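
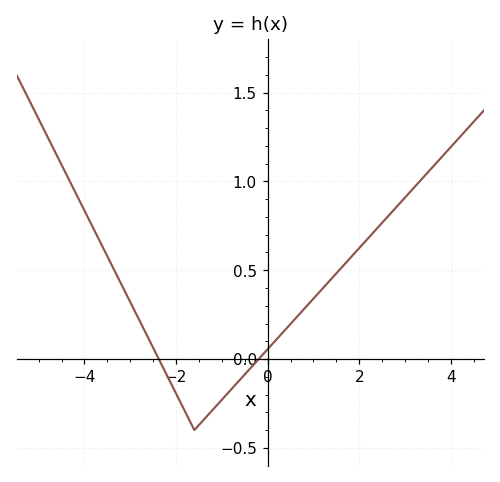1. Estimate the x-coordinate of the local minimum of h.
-1.6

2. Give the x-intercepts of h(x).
-2.38, -0.194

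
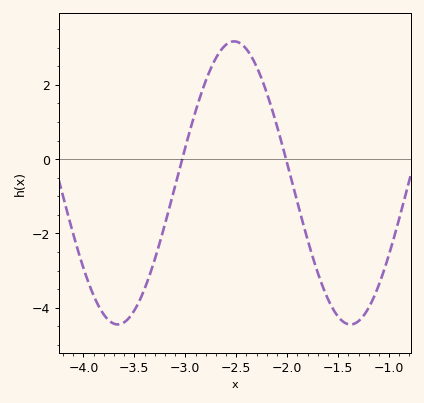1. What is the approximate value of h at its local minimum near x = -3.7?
-4.4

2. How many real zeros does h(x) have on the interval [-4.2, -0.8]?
2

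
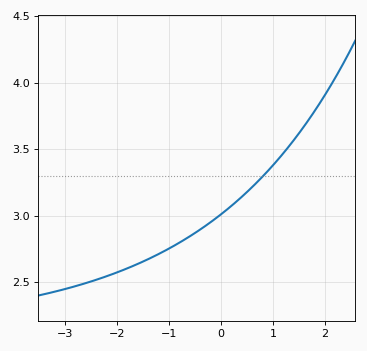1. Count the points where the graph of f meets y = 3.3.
1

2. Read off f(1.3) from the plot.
3.52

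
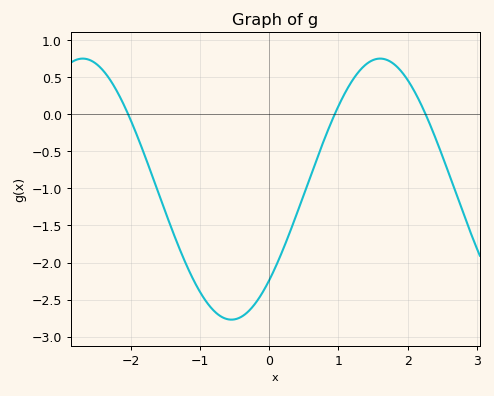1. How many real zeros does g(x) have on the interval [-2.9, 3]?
3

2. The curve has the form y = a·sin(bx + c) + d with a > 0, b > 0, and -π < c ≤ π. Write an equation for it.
y = 1.76sin(1.46x - 0.77) - 1.01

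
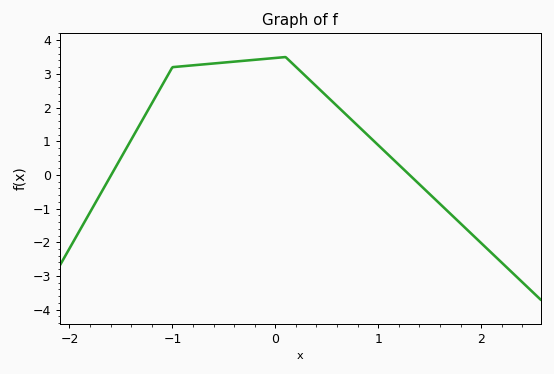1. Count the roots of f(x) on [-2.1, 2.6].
2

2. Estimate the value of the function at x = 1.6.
-0.86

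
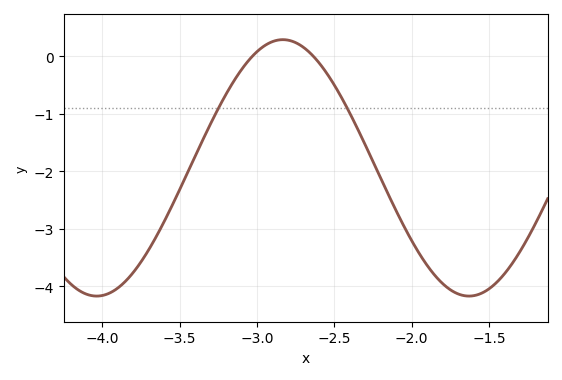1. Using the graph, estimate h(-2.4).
-1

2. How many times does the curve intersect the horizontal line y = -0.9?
2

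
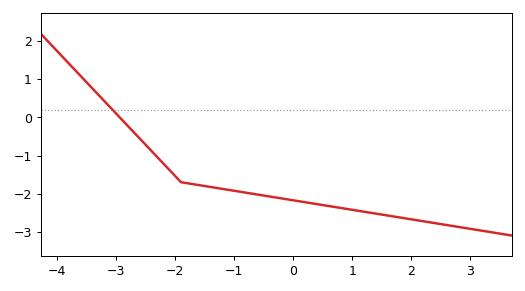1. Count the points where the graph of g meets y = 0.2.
1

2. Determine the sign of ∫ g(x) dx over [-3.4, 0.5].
negative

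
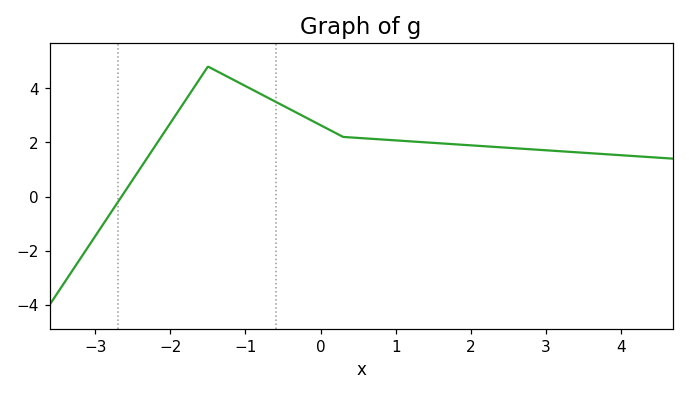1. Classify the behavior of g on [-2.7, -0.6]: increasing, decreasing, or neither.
neither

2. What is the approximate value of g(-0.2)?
2.92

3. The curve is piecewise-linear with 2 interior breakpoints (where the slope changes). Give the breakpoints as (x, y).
(-1.5, 4.8); (0.3, 2.2)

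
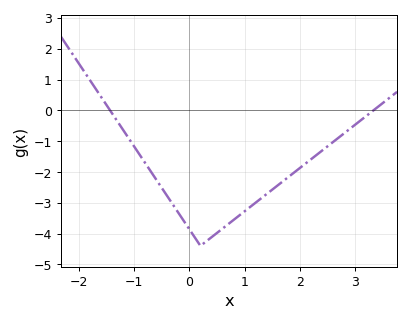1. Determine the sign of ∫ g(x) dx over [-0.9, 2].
negative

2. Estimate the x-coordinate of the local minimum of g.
0.201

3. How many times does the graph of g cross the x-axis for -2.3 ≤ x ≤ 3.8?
2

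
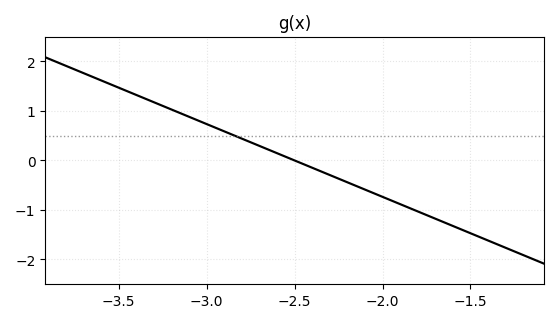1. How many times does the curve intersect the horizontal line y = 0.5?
1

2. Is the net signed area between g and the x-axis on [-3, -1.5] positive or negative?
negative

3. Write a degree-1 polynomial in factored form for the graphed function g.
y = -1.47(x + 2.5)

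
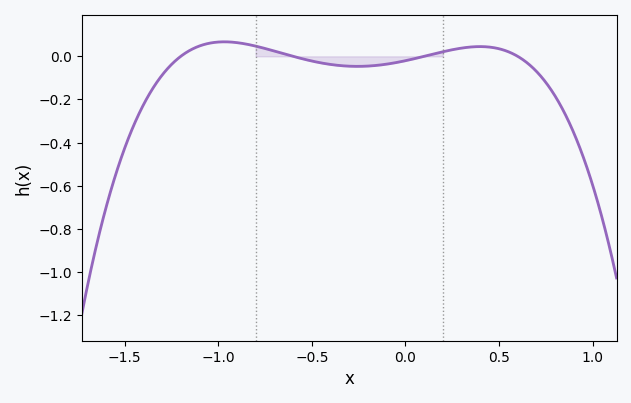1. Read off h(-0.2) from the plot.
-0.04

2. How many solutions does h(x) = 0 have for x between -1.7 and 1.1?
4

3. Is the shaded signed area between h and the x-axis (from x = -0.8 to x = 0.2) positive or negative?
negative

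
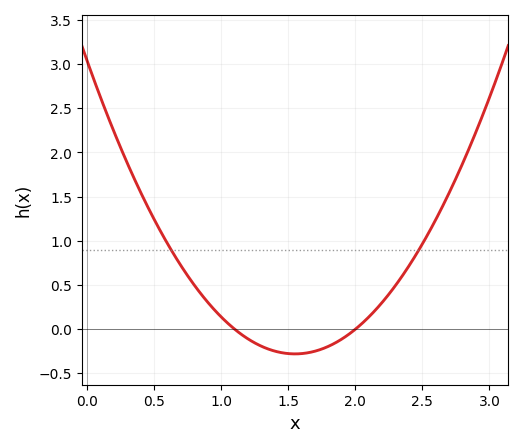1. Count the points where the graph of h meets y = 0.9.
2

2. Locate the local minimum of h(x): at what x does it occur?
1.55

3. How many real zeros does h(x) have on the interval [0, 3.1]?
2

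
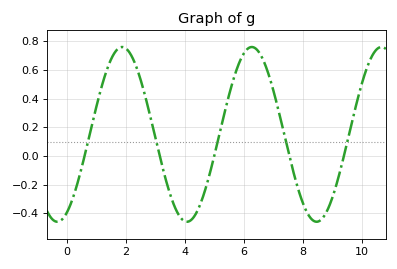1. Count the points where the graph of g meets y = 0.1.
5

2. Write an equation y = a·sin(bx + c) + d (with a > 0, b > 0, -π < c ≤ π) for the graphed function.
y = 0.61sin(1.43x - 1.12) + 0.15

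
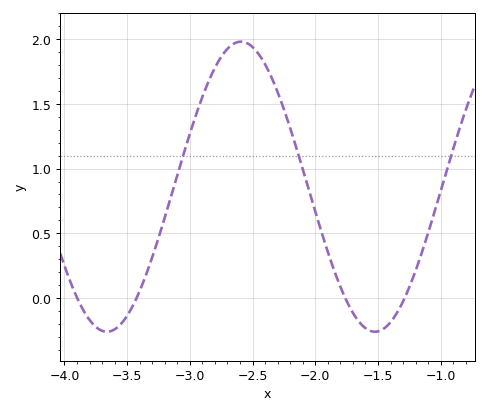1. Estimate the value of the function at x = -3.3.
0.315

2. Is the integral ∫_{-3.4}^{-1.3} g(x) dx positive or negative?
positive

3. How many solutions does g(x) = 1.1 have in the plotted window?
3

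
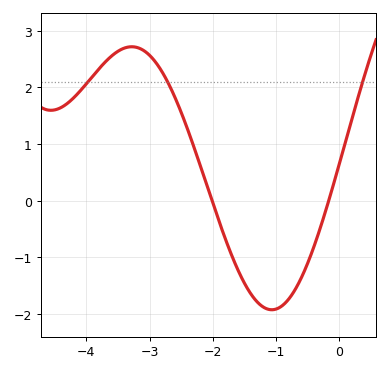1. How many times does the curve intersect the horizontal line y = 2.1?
3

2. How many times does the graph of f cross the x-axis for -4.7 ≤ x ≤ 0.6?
2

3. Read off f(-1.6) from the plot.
-1.2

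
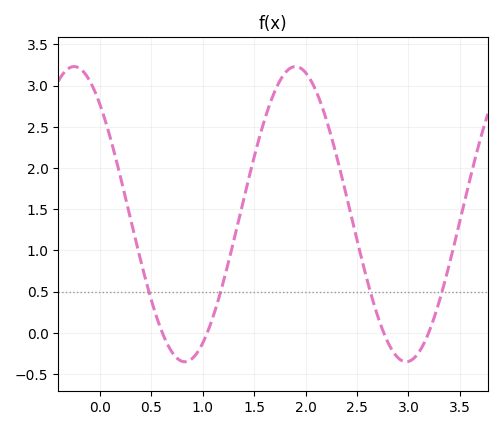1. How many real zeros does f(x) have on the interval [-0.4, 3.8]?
4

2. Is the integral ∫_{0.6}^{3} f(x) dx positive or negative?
positive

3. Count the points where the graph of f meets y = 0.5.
4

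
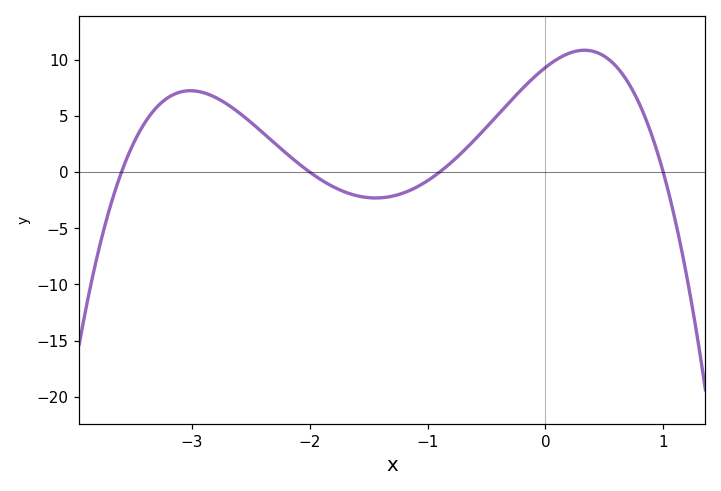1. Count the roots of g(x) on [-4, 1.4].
4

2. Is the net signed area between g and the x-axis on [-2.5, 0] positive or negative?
positive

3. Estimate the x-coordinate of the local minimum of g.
-1.44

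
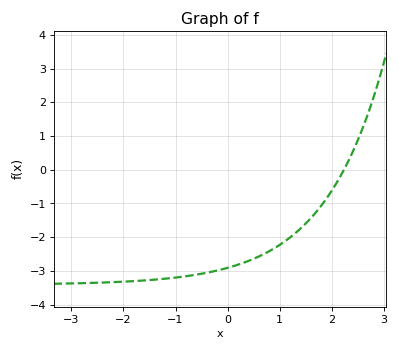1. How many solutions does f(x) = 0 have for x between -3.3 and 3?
1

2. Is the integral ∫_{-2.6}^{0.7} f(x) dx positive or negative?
negative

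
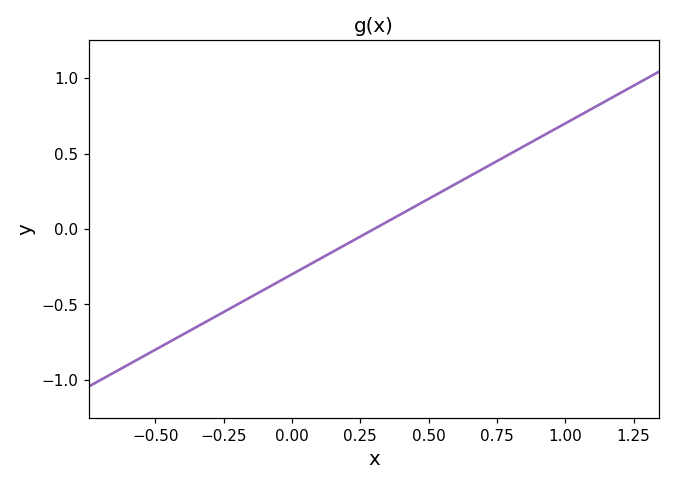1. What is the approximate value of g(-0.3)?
-0.6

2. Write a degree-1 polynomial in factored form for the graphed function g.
y = 1(x - 0.3)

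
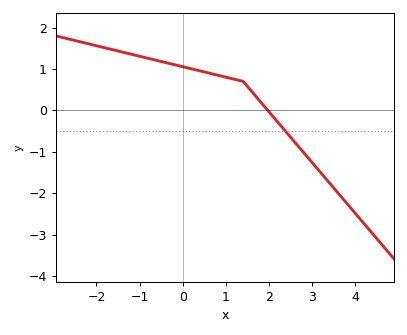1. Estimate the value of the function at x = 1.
0.801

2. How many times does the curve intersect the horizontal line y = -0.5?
1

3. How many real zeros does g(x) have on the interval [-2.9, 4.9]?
1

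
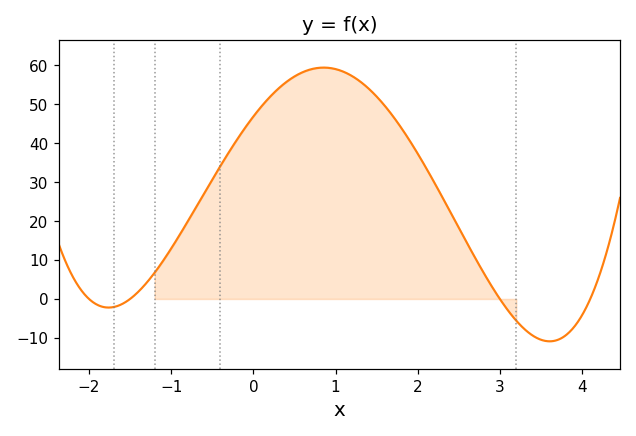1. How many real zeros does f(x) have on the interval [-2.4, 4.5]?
4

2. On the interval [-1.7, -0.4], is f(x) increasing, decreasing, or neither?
increasing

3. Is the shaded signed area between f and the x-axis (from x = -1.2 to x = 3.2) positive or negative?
positive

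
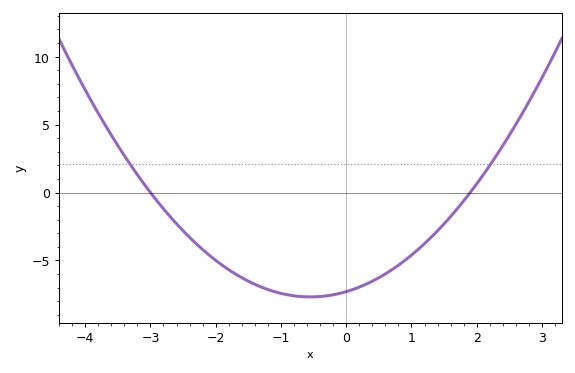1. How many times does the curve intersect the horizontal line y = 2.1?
2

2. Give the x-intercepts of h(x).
-3, 1.9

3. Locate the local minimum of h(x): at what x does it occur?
-0.55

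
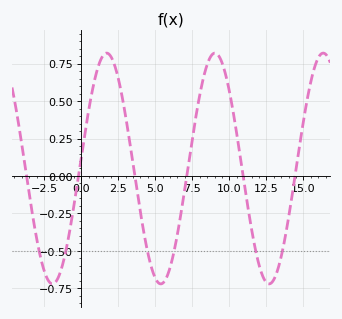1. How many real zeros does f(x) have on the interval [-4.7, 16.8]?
6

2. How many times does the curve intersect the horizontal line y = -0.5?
6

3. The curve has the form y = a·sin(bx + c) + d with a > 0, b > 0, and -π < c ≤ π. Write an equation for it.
y = 0.77sin(0.86x + 0.09) + 0.05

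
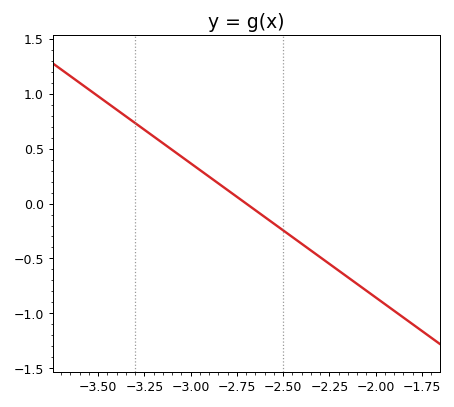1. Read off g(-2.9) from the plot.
0.244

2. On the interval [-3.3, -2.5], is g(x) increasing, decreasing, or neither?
decreasing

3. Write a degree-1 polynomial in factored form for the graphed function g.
y = -1.22(x + 2.7)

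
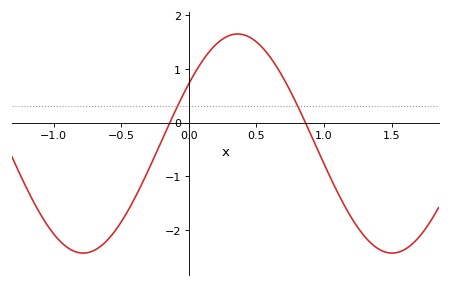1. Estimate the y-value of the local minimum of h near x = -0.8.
-2.4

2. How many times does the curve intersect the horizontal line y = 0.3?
2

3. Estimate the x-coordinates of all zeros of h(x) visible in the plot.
-0.15, 0.85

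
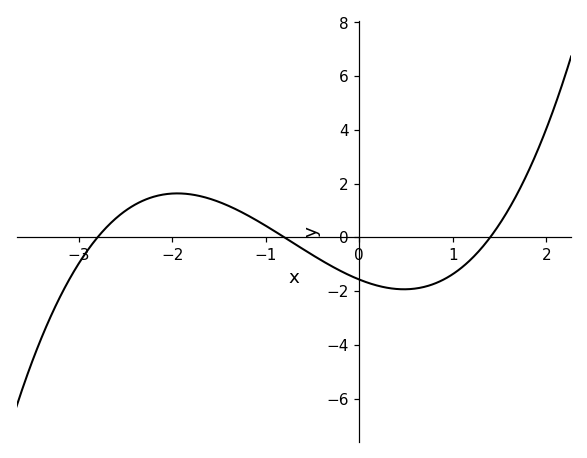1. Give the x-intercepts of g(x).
-2.8, -0.8, 1.4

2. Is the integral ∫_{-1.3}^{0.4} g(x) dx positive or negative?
negative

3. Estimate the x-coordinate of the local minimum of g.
0.5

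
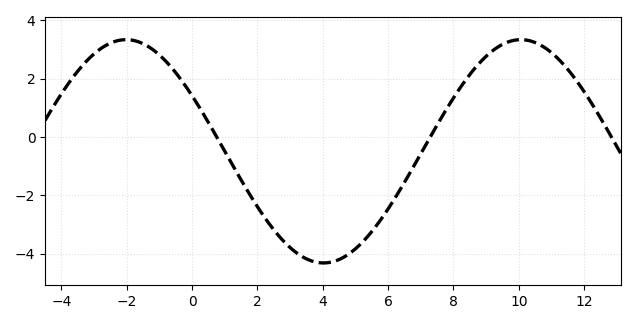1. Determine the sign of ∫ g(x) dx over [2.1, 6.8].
negative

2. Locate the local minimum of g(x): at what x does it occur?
4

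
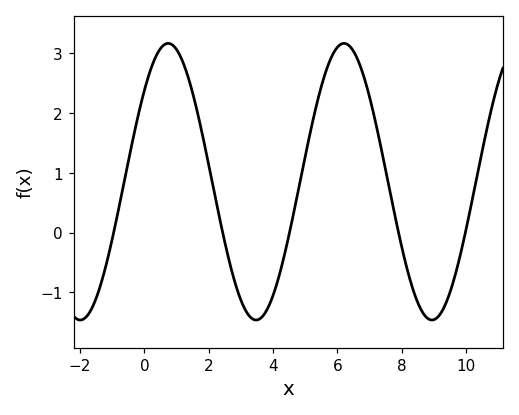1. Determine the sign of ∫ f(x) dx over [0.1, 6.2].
positive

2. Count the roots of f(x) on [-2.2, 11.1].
5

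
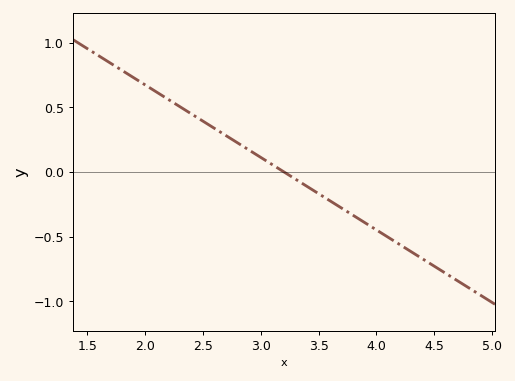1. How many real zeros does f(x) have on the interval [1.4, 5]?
1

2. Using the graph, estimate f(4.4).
-0.65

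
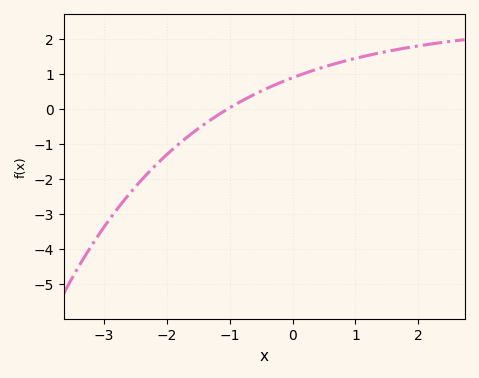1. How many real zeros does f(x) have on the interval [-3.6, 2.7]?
1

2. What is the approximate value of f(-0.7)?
0.3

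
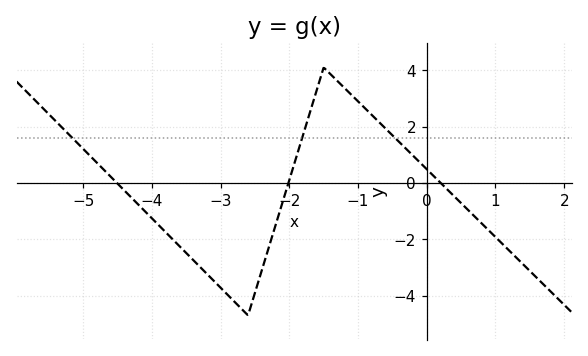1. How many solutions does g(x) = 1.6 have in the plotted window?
3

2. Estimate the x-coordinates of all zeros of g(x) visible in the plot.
-4.6, -2, 0.2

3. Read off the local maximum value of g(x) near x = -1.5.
4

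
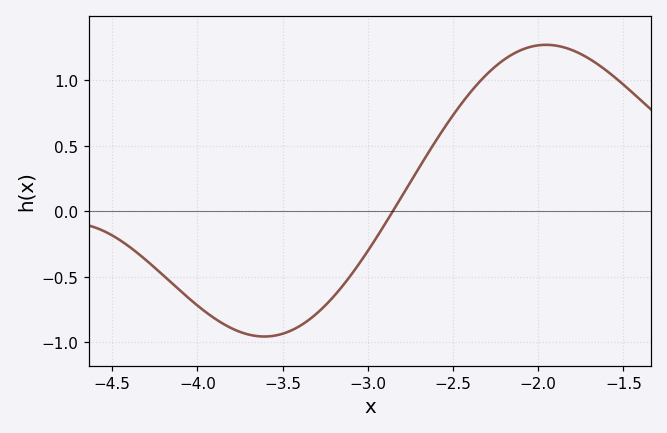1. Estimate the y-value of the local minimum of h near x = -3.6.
-0.95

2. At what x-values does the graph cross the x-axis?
-2.85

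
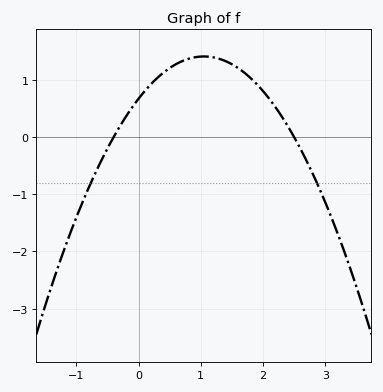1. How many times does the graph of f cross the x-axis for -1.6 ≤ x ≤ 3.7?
2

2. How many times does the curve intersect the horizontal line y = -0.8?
2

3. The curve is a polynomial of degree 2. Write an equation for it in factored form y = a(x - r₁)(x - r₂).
y = -0.67(x + 0.4)(x - 2.5)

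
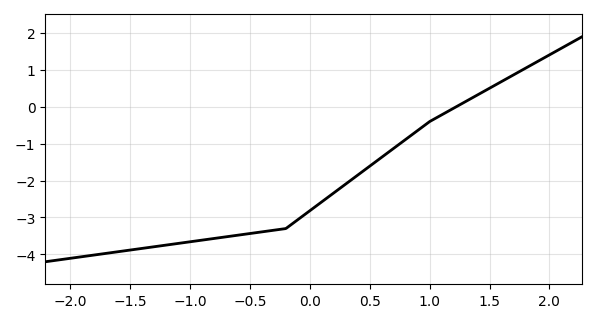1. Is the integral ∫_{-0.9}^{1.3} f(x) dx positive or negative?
negative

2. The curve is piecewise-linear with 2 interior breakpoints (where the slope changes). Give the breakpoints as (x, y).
(-0.2, -3.3); (1, -0.4)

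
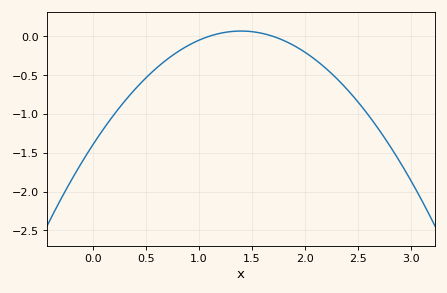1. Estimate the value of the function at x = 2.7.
-1.2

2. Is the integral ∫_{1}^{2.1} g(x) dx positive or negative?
negative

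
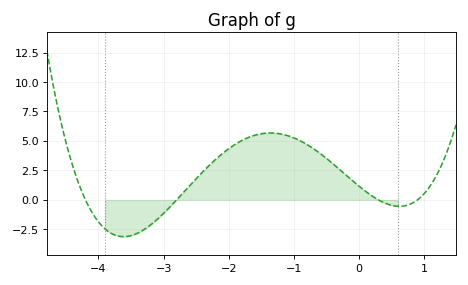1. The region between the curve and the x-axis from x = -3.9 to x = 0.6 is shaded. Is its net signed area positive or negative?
positive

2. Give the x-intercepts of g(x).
-4.2, -2.8, 0.3, 0.9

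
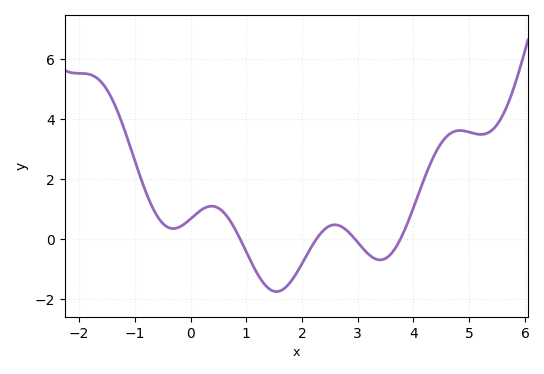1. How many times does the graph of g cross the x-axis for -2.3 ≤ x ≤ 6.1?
4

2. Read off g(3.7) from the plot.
-0.226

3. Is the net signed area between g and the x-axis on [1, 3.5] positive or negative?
negative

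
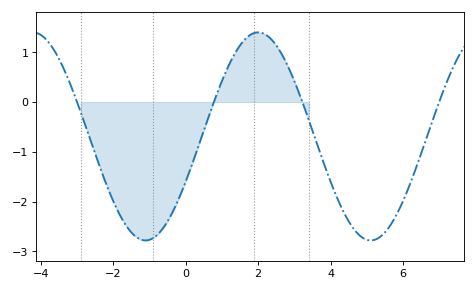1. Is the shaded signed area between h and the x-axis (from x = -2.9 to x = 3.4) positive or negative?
negative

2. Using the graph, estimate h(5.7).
-2.4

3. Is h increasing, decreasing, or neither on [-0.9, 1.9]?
increasing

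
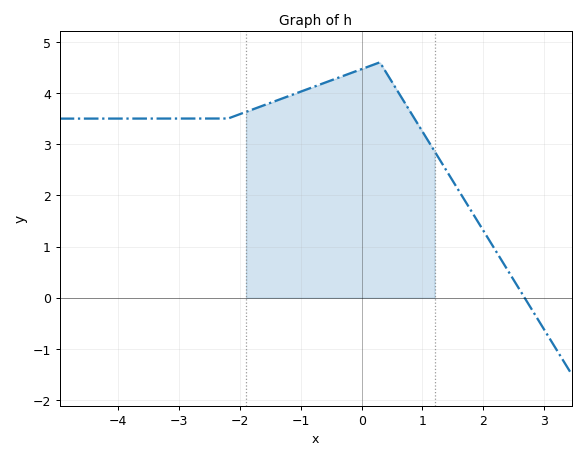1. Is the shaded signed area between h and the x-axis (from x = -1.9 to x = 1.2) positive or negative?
positive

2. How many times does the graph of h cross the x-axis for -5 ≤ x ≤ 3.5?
1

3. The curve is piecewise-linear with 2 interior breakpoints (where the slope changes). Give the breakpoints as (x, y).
(-2.2, 3.5); (0.3, 4.6)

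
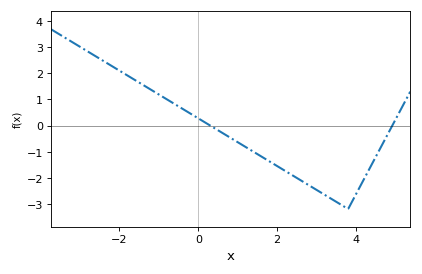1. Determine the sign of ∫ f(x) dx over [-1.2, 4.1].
negative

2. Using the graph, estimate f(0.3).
0.002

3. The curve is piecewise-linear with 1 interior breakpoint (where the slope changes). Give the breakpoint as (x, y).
(3.8, -3.2)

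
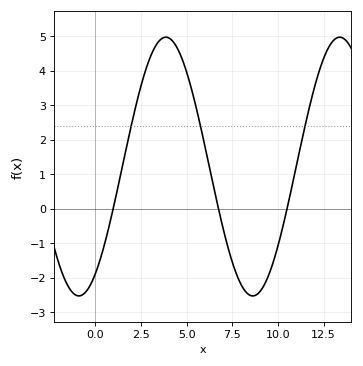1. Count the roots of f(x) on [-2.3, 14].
3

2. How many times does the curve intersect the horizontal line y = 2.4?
3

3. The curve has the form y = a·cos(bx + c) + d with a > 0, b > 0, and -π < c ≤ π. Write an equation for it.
y = 3.75cos(0.66x - 2.6) + 1.22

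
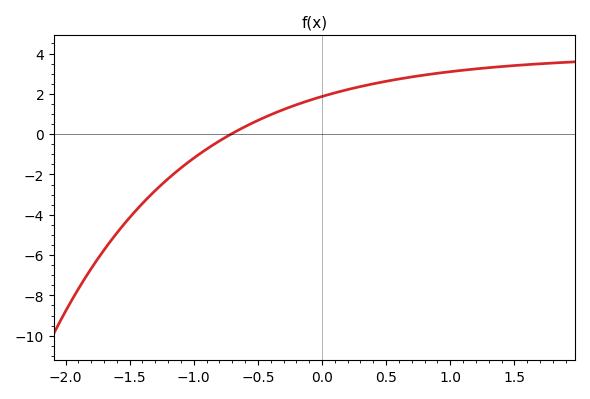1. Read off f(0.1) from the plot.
2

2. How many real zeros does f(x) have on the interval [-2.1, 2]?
1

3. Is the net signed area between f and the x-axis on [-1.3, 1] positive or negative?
positive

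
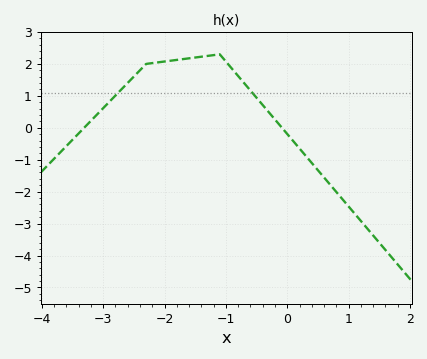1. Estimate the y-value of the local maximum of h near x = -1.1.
2.3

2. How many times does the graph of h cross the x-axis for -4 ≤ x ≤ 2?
2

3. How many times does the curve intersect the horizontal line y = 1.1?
2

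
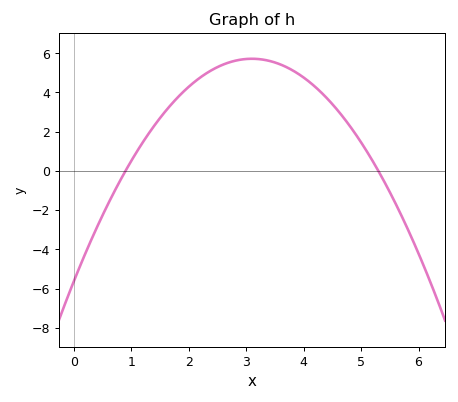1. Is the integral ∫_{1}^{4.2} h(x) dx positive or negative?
positive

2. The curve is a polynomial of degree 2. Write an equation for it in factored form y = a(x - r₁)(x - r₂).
y = -1.18(x - 0.9)(x - 5.3)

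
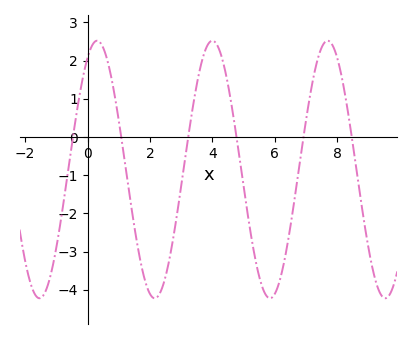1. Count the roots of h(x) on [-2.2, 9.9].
6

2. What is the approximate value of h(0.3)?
2.52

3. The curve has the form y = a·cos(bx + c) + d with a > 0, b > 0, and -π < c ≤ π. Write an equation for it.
y = 3.37cos(1.7x - 0.52) - 0.85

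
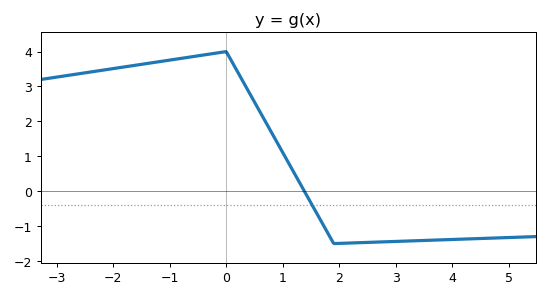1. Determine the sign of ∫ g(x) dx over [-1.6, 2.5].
positive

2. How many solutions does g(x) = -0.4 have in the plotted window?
1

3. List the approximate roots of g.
1.38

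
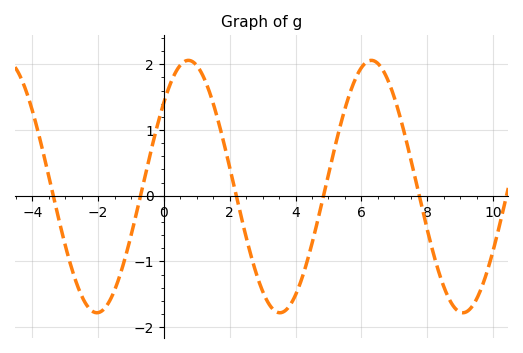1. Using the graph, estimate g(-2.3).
-1.7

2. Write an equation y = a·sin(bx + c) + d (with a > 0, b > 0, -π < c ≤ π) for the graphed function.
y = 1.92sin(1.1x + 0.73) + 0.14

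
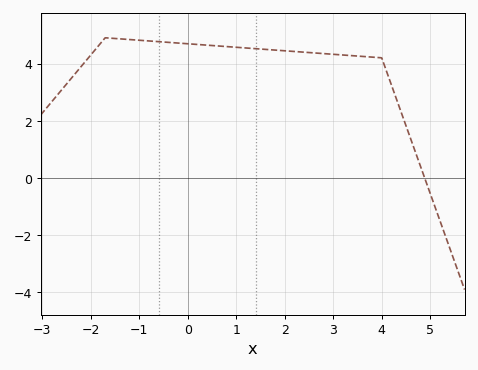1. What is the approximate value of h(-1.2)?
4.84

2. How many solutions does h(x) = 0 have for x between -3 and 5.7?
1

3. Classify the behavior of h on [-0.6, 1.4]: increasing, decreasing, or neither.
decreasing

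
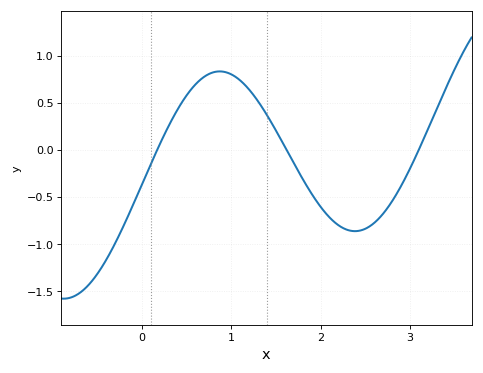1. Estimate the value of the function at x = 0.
-0.374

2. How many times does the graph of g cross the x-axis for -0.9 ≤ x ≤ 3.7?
3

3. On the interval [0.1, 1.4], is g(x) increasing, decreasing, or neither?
neither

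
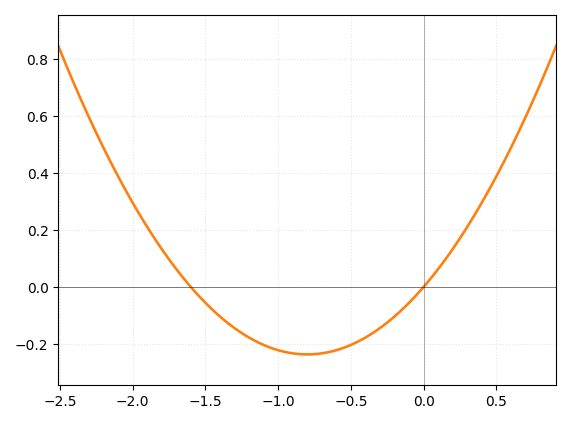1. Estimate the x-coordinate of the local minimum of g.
-0.8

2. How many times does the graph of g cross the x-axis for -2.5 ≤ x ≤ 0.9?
2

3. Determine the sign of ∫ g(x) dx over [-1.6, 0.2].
negative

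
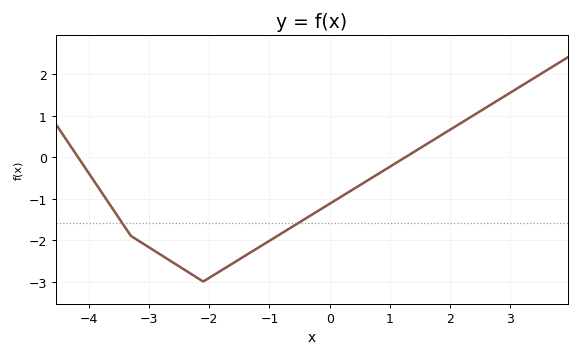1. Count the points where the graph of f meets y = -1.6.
2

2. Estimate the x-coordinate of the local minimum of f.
-2.2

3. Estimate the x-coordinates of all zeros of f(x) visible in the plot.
-4.2, 1.2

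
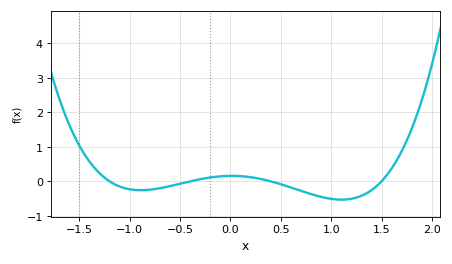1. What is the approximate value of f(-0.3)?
0.1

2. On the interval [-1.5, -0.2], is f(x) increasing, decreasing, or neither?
neither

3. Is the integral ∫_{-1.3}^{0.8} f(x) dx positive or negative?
negative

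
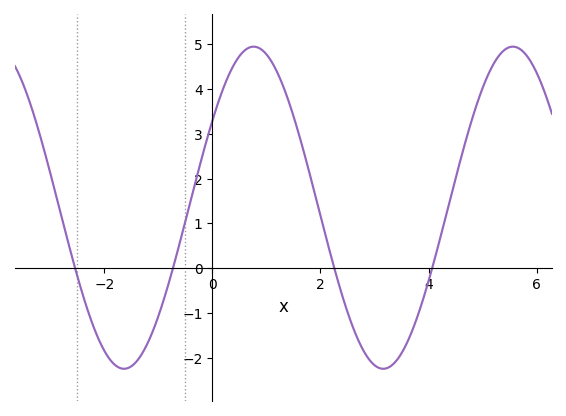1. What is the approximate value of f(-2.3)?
-0.968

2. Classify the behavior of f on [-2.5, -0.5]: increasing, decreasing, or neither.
neither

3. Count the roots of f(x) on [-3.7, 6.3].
4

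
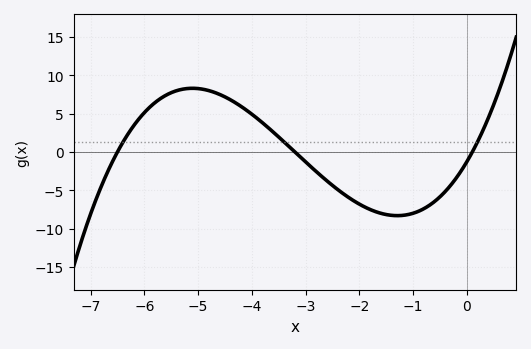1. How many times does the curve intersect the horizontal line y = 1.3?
3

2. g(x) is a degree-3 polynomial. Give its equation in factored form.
y = 0.6(x + 6.5)(x + 3.2)(x - 0.1)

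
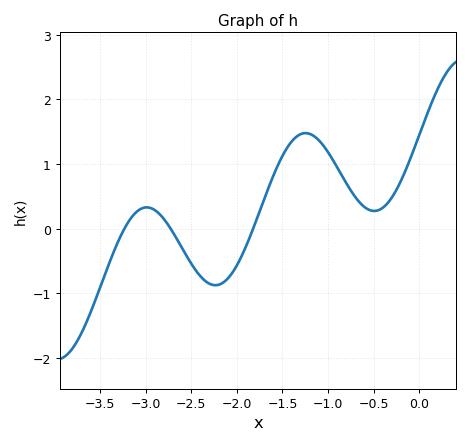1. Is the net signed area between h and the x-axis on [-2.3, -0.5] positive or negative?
positive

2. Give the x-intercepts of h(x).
-3.2, -2.7, -1.8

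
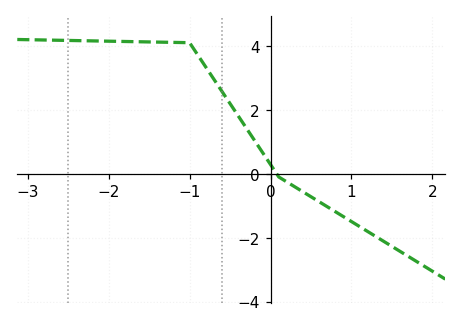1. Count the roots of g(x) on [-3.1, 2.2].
1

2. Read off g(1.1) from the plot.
-1.7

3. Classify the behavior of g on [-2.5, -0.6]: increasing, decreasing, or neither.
decreasing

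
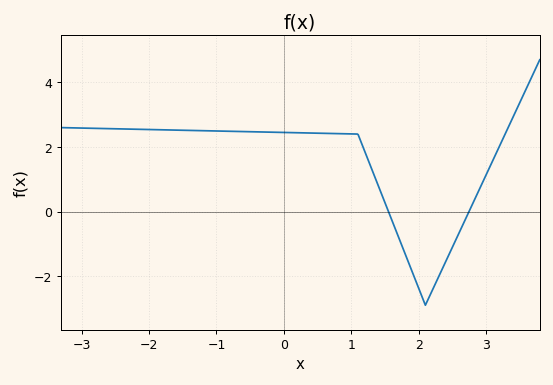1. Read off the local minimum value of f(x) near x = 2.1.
-2.8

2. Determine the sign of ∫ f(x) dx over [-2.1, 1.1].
positive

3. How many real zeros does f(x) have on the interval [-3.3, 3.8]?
2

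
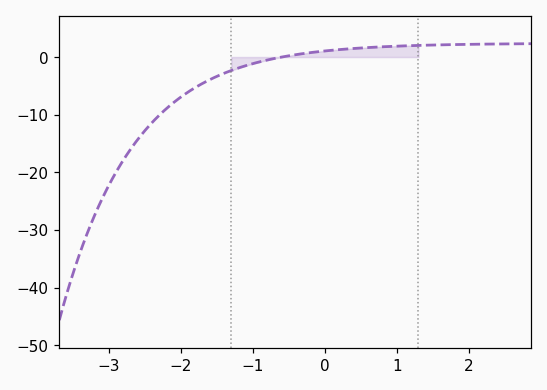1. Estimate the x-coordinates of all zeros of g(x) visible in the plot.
-0.6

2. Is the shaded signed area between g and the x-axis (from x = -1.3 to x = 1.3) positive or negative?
positive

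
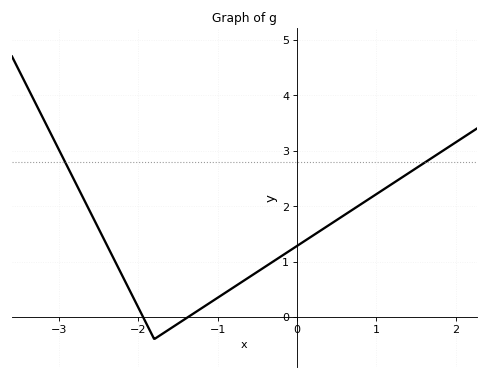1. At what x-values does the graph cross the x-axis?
-1.94, -1.37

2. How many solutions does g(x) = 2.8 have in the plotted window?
2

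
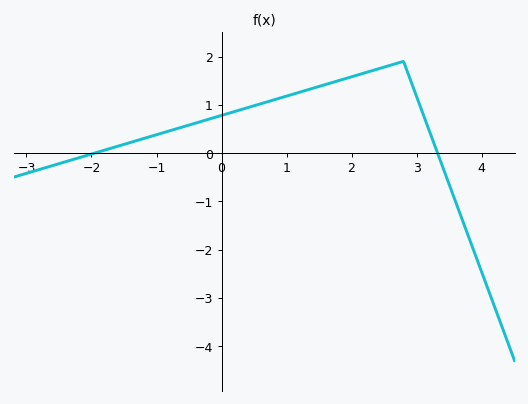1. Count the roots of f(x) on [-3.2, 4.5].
2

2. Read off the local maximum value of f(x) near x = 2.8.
1.9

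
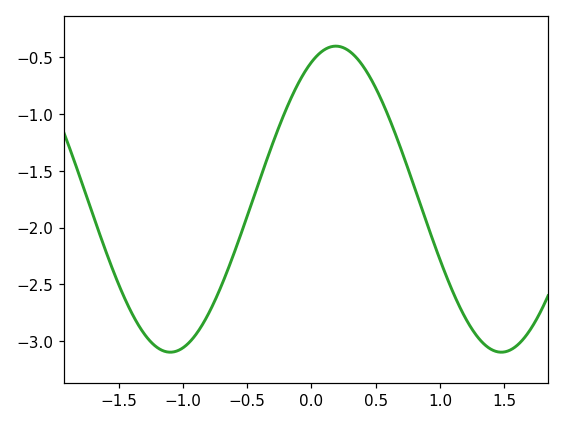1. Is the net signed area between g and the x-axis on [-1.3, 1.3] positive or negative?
negative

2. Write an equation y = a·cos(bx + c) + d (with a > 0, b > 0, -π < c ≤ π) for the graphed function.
y = 1.35cos(2.4x - 0.46) - 1.75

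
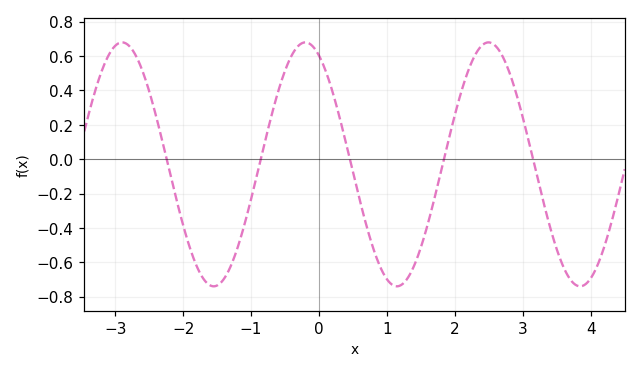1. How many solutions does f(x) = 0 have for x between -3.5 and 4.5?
5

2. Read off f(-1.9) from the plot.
-0.52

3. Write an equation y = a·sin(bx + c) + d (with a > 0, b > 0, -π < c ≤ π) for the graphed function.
y = 0.71sin(2.3x + 2) - 0.03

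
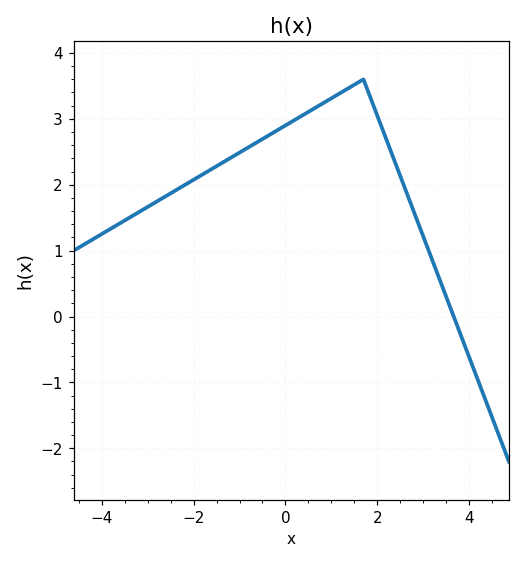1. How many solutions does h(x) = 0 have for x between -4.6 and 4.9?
1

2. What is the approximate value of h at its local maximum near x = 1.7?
3.6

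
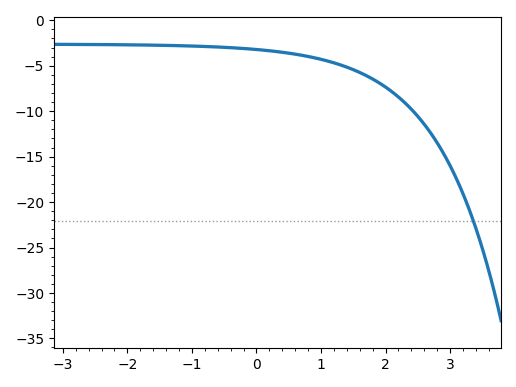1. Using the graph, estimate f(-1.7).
-2.5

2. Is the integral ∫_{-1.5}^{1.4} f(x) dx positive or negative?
negative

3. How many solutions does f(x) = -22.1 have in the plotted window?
1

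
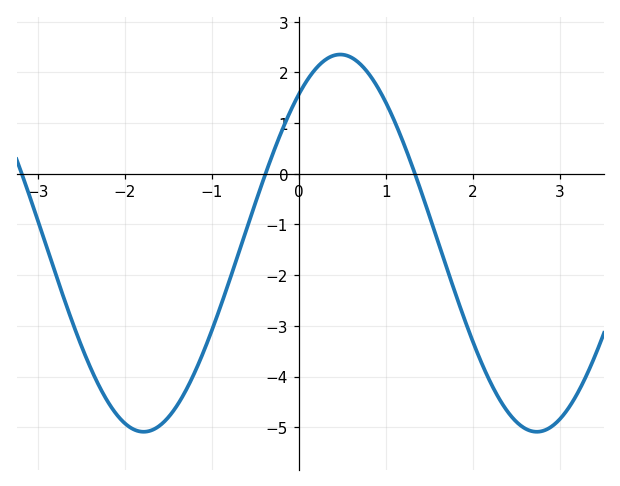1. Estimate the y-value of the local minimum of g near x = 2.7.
-5.09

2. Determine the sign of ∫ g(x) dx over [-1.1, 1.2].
positive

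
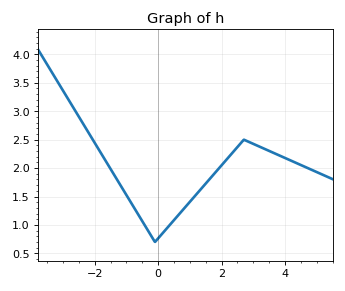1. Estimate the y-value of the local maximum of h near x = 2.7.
2.5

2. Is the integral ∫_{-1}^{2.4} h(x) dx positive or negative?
positive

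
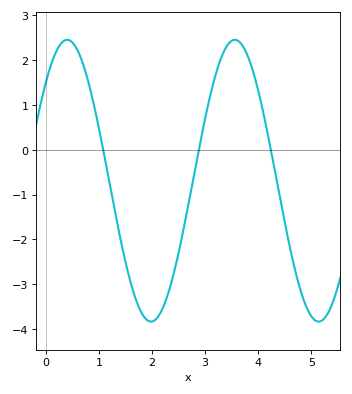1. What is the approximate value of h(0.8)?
1.52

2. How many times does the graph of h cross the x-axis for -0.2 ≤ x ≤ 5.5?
3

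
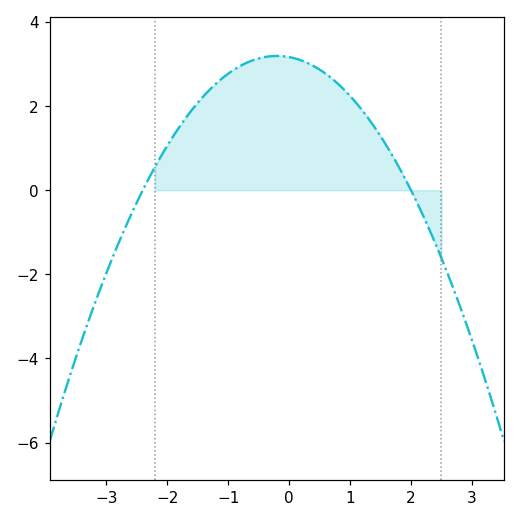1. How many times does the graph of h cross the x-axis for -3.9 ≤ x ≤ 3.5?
2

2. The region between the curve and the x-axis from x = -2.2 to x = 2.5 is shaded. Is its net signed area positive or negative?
positive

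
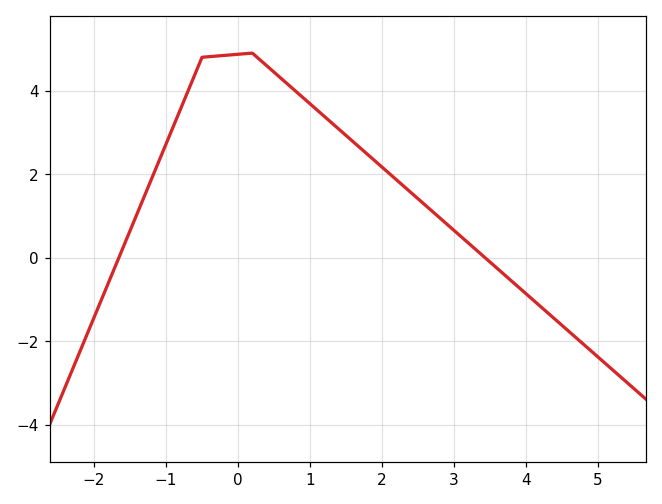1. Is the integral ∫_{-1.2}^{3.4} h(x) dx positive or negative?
positive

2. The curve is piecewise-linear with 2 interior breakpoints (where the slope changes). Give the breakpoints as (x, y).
(-0.5, 4.8); (0.2, 4.9)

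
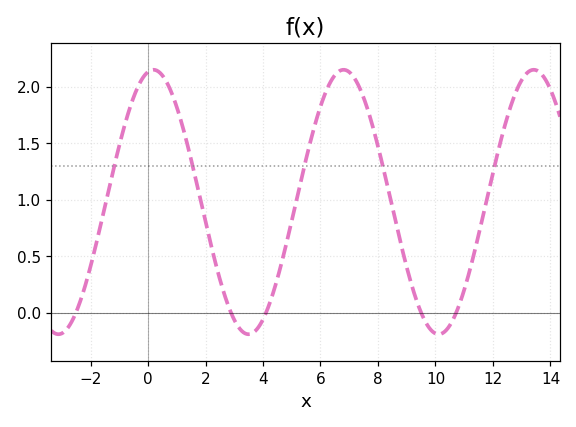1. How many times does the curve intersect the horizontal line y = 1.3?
5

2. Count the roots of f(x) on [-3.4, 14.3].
5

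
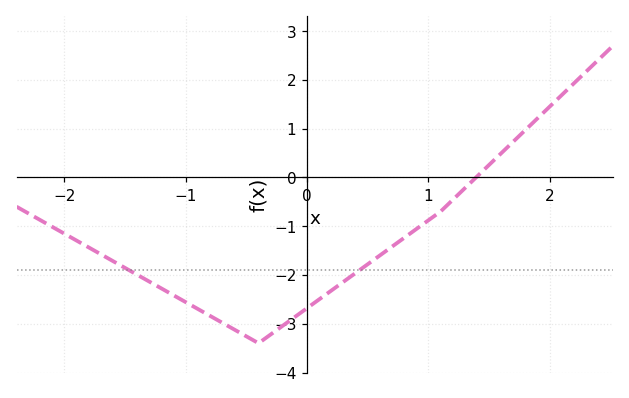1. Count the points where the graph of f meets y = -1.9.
2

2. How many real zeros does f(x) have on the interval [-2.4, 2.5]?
1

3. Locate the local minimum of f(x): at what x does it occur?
-0.4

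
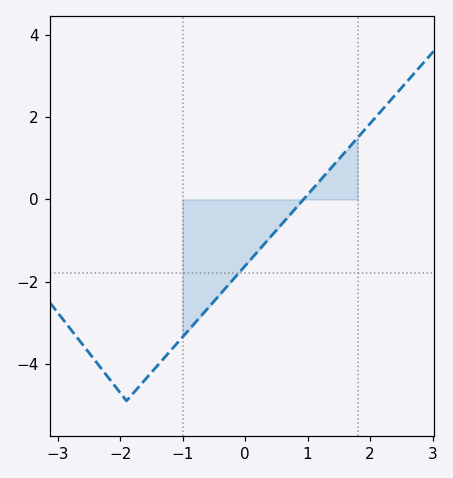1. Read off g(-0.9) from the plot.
-3.17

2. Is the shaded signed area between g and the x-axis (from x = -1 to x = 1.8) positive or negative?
negative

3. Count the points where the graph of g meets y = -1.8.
1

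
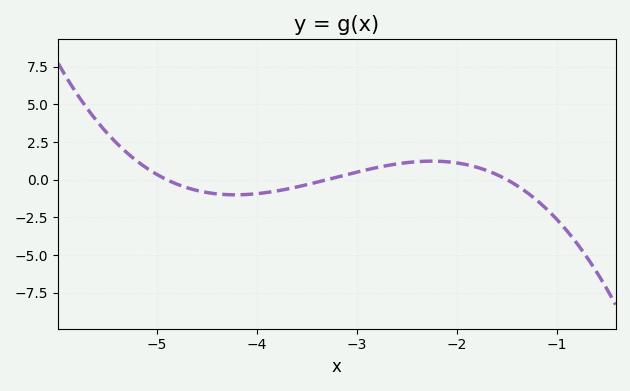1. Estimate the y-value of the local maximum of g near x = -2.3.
1.23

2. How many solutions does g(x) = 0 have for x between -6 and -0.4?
3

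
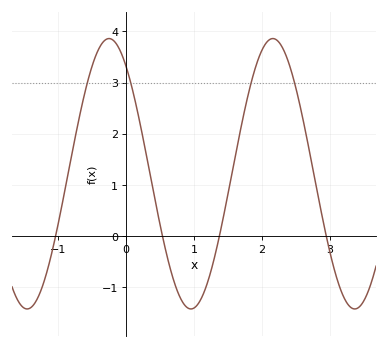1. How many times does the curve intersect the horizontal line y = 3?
4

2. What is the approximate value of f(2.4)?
3.35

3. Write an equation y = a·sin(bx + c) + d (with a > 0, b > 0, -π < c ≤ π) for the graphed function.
y = 2.64sin(2.61x + 2.22) + 1.22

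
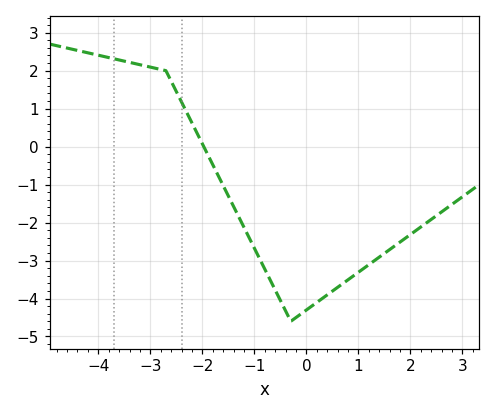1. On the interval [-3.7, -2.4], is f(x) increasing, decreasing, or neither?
decreasing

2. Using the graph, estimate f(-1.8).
-0.5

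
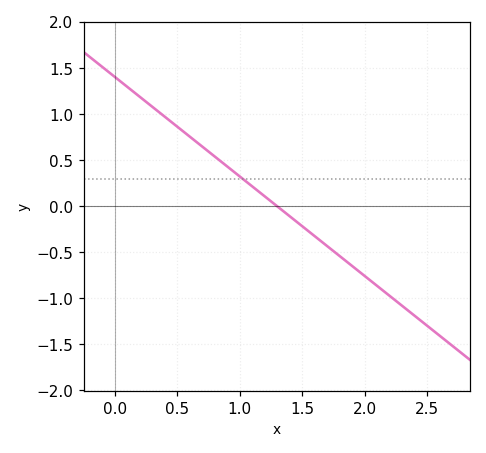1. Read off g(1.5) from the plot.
-0.216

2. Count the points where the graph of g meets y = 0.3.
1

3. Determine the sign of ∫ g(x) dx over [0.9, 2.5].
negative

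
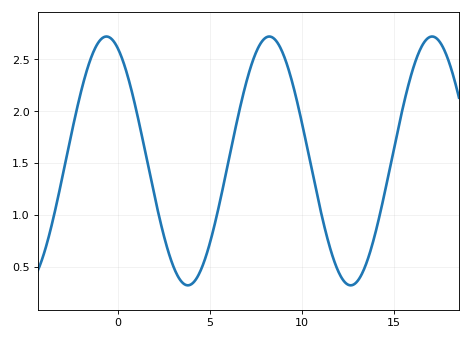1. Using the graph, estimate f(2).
1.2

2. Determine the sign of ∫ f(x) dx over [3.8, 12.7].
positive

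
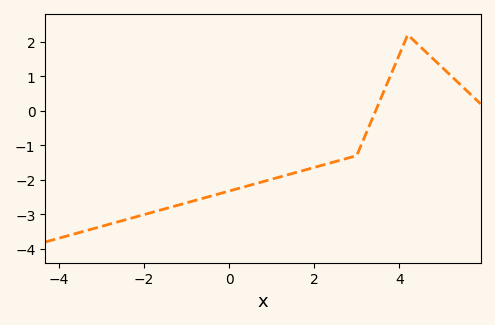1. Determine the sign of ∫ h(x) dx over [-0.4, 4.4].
negative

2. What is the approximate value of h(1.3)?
-1.88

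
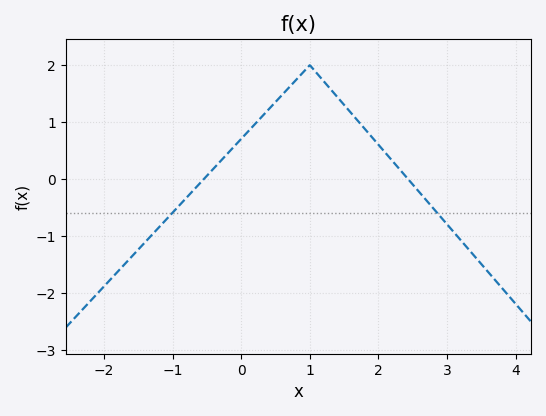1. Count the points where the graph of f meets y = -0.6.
2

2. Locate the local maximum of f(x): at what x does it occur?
1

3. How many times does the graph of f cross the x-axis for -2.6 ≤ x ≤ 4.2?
2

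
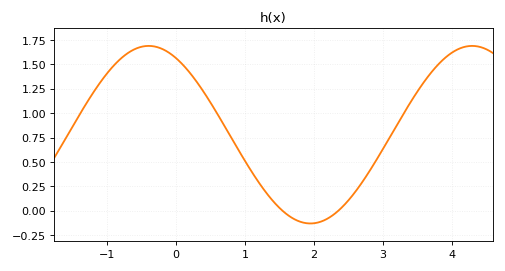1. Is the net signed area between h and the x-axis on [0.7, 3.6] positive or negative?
positive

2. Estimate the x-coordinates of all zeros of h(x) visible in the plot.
1.54, 2.35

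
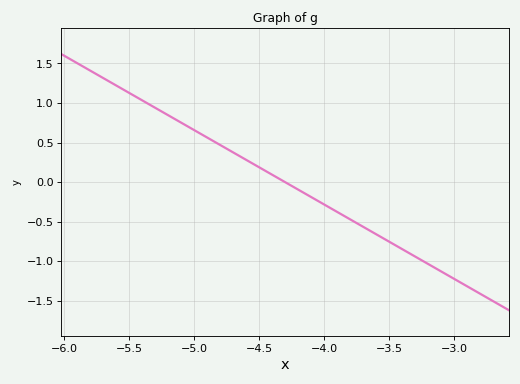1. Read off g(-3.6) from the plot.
-0.658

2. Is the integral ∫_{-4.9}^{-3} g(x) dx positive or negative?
negative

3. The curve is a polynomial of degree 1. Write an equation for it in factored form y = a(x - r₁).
y = -0.94(x + 4.3)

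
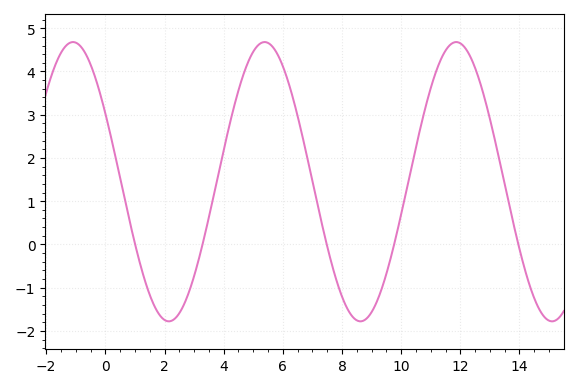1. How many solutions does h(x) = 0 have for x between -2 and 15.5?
5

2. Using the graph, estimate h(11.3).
4.21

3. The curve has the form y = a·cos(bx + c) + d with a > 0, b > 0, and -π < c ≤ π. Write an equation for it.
y = 3.23cos(0.97x + 1.06) + 1.45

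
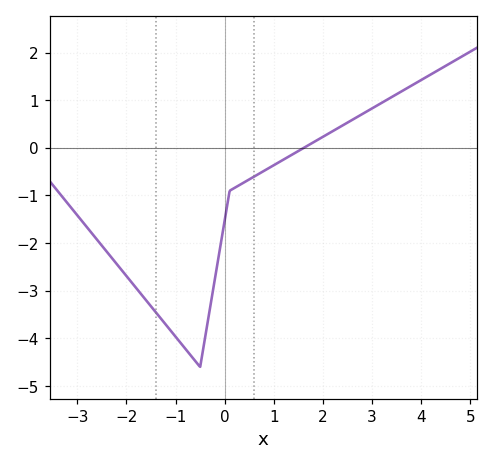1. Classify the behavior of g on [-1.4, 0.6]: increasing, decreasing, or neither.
neither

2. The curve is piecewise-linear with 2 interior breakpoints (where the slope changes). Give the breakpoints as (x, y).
(-0.5, -4.6); (0.1, -0.9)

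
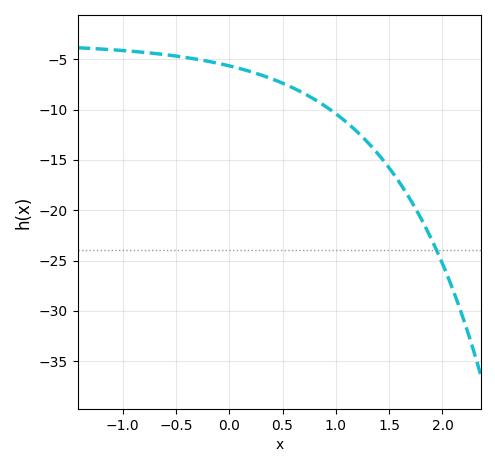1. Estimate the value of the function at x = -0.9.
-4.21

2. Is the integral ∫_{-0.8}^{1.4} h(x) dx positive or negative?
negative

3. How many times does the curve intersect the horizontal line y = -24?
1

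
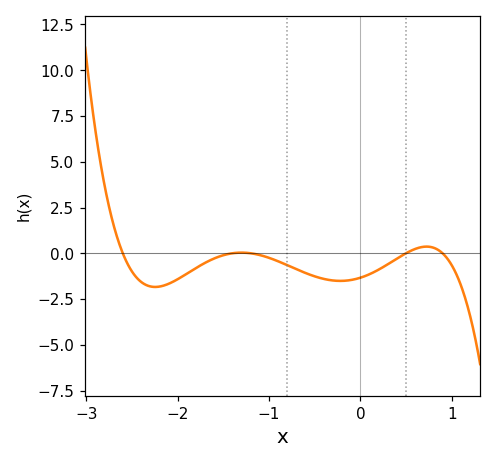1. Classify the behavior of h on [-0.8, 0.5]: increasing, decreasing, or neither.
neither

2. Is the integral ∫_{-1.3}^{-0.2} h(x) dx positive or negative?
negative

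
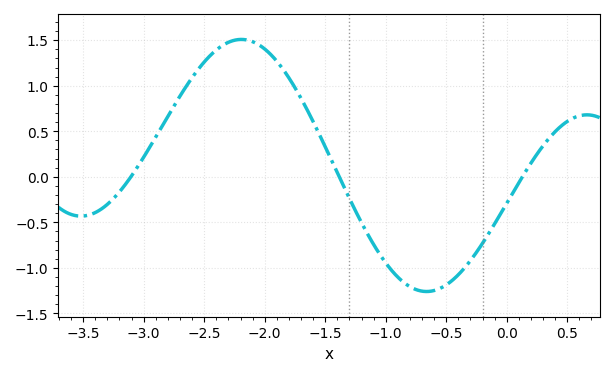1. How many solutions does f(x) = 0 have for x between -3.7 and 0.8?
3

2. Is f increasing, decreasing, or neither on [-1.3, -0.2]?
neither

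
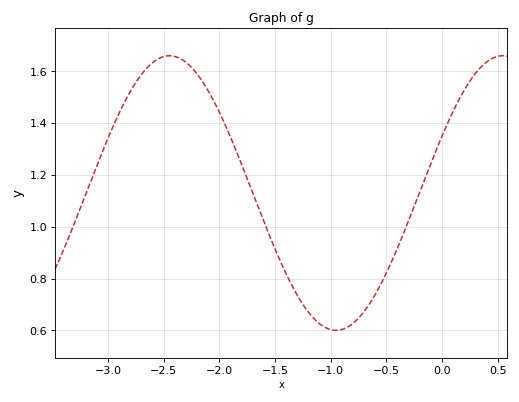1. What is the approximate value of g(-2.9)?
1.44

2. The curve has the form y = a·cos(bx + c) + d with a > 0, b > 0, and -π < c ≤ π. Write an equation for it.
y = 0.53cos(2.1x - 1.1) + 1.13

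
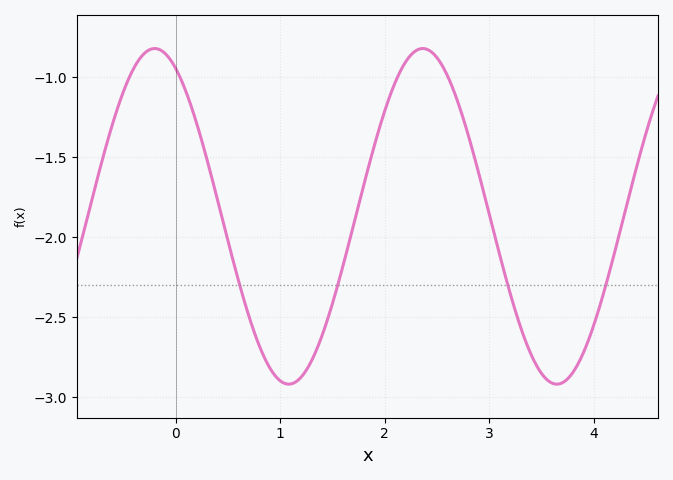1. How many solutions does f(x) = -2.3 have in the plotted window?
4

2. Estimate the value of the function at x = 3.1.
-2.1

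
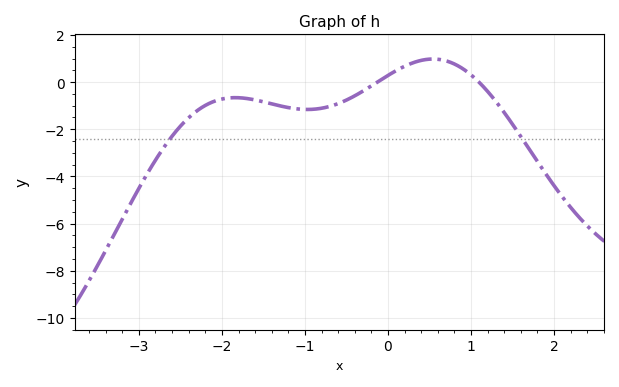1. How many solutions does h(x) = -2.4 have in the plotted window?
2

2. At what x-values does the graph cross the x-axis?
-0.1, 1.1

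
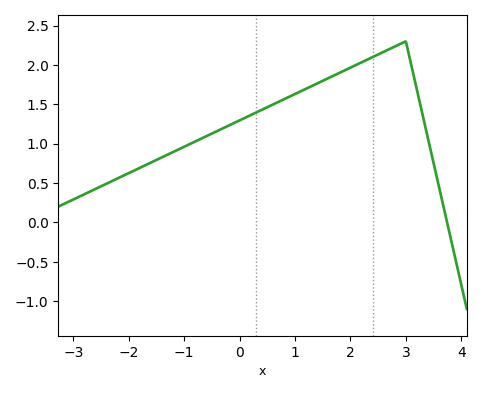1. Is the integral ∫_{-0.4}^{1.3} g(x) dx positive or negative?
positive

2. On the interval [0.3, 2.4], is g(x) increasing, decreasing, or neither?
increasing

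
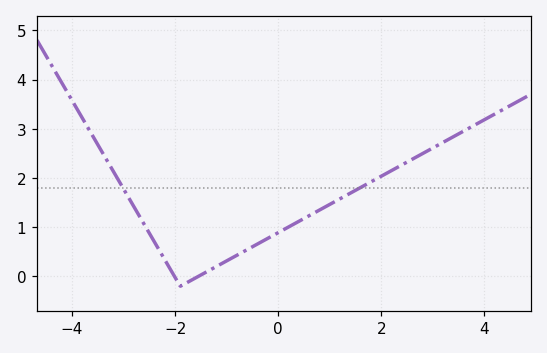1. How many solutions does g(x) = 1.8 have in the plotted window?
2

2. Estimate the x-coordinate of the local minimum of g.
-1.8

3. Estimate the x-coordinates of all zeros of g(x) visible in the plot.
-2, -1.6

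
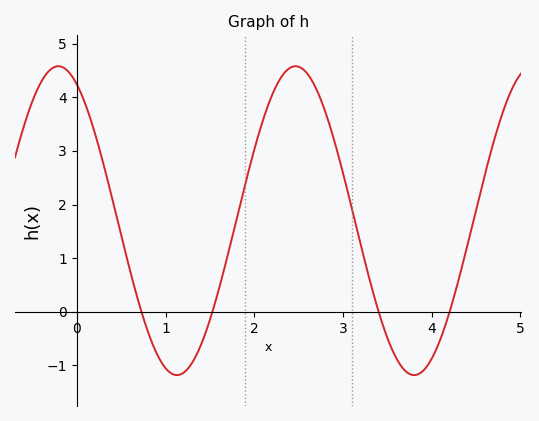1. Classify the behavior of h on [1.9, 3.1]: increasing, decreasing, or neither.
neither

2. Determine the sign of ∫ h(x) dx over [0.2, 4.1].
positive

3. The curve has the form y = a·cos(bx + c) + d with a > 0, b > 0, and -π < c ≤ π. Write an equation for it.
y = 2.88cos(2.4x + 0.49) + 1.7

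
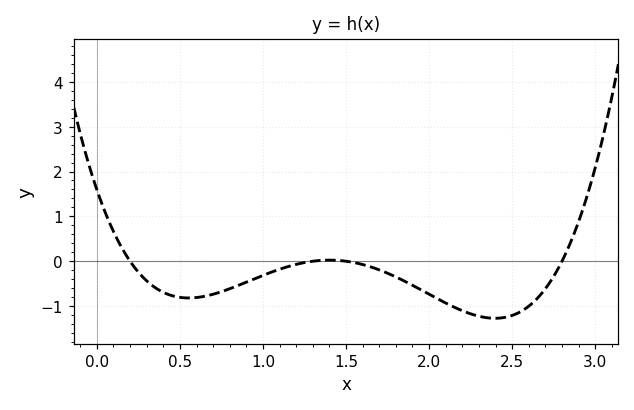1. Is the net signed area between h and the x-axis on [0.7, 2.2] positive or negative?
negative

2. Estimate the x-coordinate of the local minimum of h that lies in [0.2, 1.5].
0.552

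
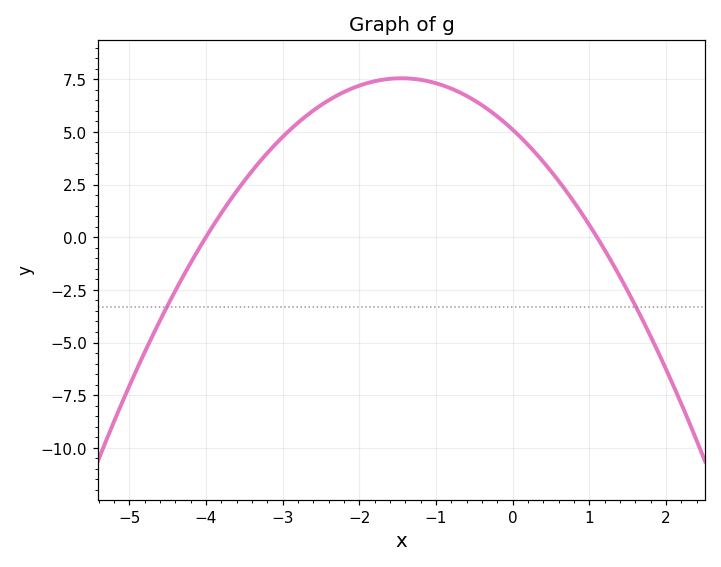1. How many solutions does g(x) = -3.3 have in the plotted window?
2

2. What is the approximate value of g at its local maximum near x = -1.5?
7.54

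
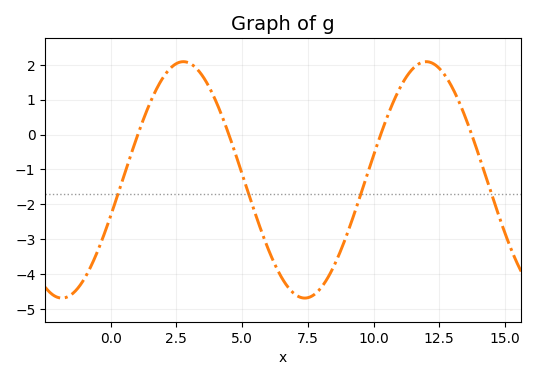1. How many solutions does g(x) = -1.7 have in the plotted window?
4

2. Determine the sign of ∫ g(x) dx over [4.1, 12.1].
negative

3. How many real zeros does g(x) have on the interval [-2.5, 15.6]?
4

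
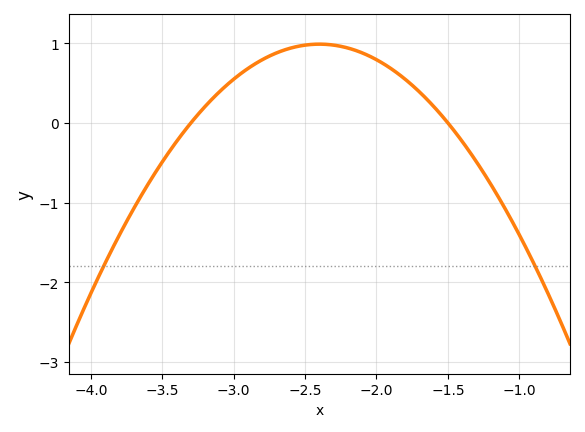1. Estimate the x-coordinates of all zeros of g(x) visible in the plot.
-3.3, -1.5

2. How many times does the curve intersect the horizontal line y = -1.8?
2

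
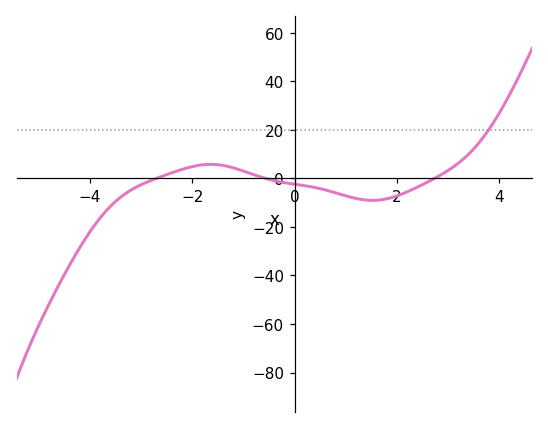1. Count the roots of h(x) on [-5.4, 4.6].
3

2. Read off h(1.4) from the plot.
-8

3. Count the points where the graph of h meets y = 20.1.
1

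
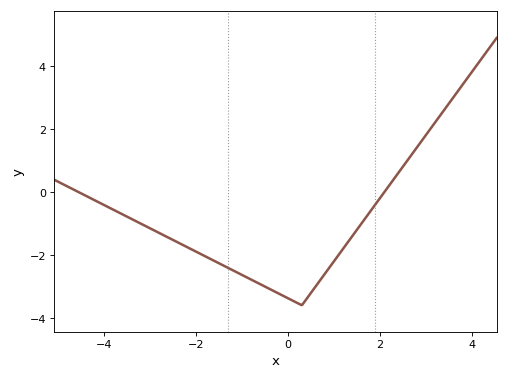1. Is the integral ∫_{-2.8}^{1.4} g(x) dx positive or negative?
negative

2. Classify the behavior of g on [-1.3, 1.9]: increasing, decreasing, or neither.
neither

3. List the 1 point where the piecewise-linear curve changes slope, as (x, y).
(0.3, -3.6)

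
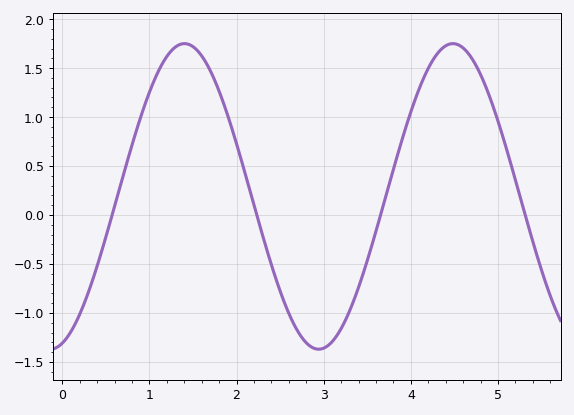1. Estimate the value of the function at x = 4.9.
1.2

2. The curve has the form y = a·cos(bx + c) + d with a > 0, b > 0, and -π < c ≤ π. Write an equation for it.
y = 1.56cos(2x - 2.9) + 0.19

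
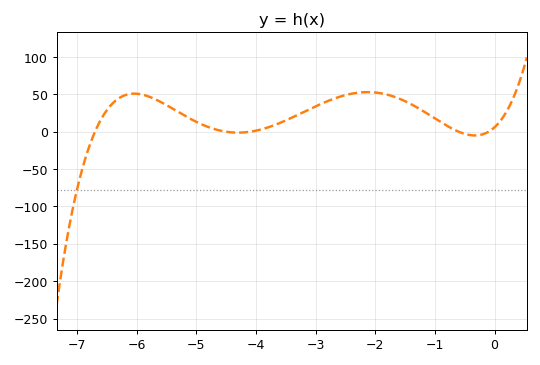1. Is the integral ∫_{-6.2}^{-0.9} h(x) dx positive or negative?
positive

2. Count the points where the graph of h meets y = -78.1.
1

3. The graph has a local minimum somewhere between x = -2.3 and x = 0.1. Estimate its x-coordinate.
-0.4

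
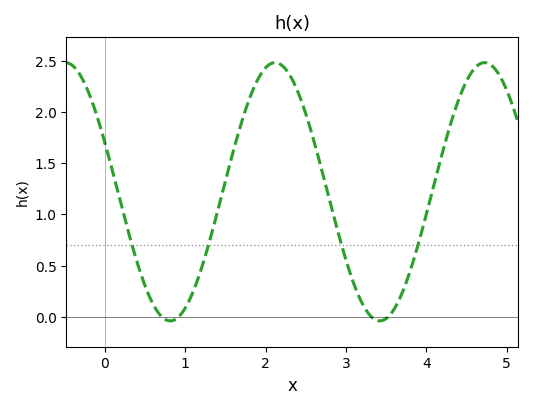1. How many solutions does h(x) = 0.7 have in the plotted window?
4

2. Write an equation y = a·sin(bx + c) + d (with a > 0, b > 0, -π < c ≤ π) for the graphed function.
y = 1.26sin(2.4x + 2.8) + 1.22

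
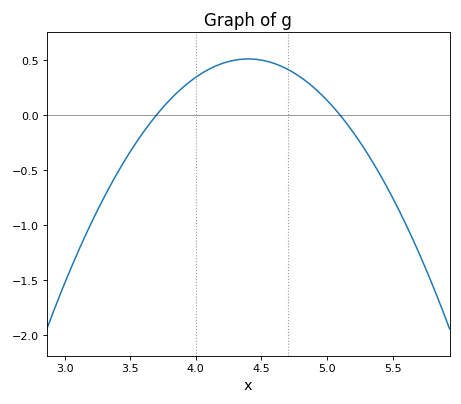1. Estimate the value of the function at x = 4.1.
0.4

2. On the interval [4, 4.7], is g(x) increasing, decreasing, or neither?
neither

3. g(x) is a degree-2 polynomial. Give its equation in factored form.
y = -1.04(x - 3.7)(x - 5.1)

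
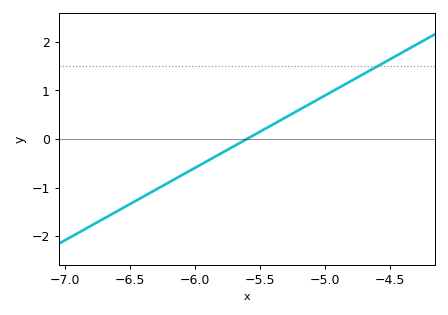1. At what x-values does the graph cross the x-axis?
-5.6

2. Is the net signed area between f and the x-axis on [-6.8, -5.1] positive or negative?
negative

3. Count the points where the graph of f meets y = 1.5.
1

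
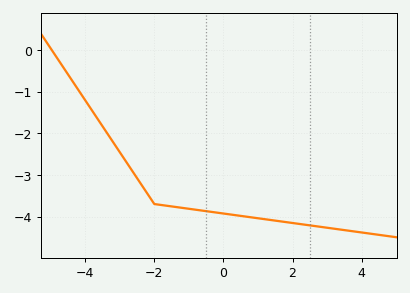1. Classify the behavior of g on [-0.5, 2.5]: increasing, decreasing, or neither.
decreasing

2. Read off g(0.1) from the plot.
-3.9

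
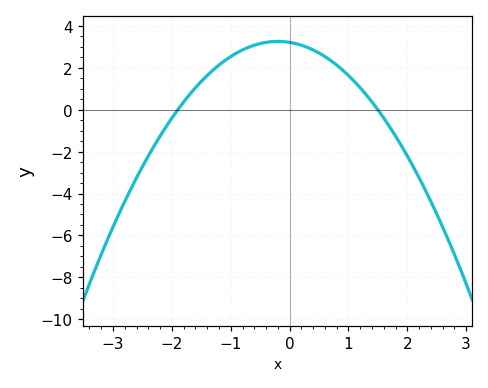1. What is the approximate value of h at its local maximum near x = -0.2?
3.2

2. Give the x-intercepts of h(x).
-1.9, 1.5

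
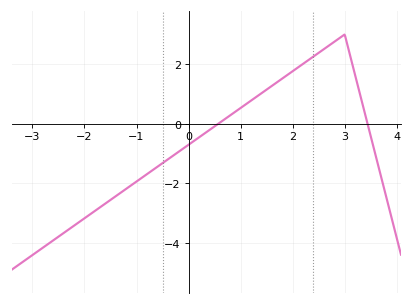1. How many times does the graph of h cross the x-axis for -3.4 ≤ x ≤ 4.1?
2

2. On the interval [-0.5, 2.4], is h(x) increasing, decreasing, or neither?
increasing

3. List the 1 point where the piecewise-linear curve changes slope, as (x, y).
(3, 3)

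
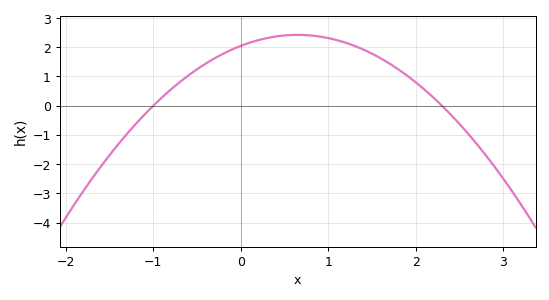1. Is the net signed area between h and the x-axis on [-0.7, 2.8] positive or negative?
positive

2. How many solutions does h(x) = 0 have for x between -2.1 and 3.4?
2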